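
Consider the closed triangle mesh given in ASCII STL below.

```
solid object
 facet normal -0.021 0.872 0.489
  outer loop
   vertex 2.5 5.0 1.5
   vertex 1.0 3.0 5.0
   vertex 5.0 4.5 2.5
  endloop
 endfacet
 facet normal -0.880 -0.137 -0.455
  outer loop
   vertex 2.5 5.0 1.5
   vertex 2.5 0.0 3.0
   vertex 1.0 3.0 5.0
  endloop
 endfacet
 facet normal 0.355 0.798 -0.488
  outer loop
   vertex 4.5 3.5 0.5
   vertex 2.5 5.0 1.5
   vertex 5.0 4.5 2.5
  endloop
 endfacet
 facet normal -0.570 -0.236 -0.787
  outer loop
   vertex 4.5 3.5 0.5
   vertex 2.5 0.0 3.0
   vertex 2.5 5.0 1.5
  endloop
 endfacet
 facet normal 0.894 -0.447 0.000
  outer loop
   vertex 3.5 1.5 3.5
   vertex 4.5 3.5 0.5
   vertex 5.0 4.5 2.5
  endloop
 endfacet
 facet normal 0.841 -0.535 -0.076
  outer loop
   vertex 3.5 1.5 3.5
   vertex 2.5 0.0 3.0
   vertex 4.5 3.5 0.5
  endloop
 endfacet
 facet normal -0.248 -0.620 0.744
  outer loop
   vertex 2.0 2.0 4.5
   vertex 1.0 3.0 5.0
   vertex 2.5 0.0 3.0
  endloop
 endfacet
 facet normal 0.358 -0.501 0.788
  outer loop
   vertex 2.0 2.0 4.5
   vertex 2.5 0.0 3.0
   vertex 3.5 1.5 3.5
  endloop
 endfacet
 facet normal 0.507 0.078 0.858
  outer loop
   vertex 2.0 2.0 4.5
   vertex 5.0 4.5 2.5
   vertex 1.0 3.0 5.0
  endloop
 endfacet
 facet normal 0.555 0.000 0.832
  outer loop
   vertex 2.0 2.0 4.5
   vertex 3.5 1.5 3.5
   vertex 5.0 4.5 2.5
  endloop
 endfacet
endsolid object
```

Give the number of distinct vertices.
7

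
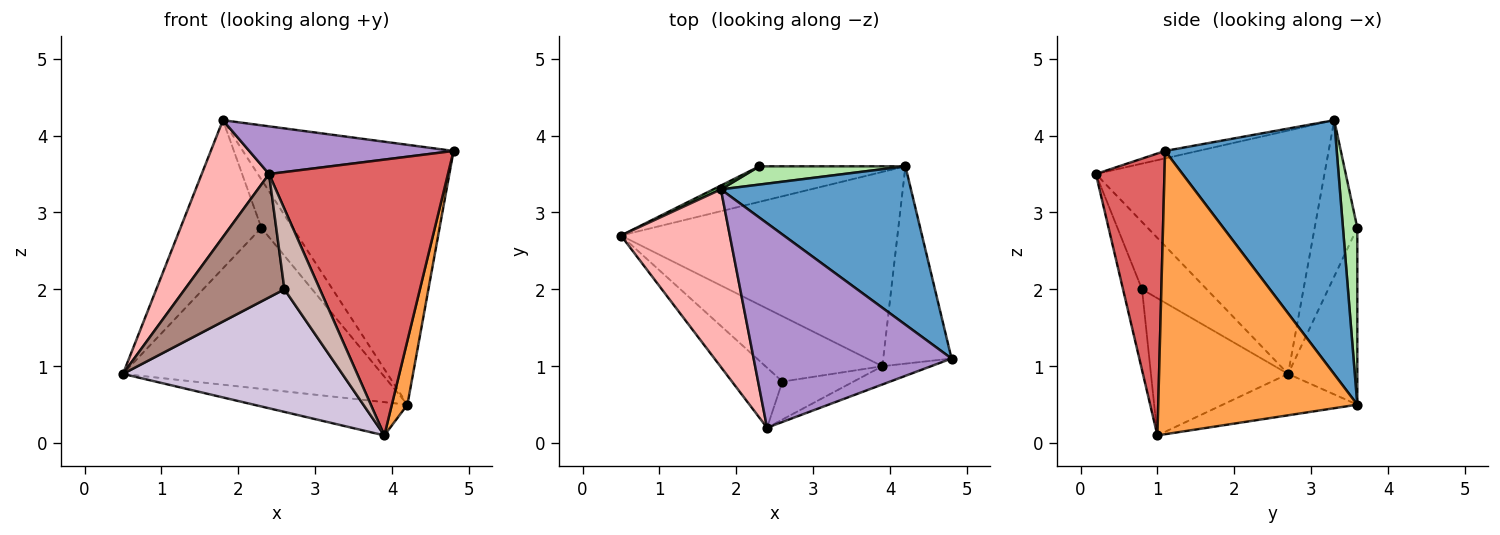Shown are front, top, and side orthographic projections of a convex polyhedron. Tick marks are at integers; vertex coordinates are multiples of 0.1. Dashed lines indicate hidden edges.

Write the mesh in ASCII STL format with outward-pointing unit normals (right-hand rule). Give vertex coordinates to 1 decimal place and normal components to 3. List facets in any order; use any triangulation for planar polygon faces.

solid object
 facet normal 0.571 0.701 0.427
  outer loop
   vertex 1.8 3.3 4.2
   vertex 4.8 1.1 3.8
   vertex 4.2 3.6 0.5
  endloop
 endfacet
 facet normal -0.146 0.167 -0.975
  outer loop
   vertex 3.9 1.0 0.1
   vertex 0.5 2.7 0.9
   vertex 4.2 3.6 0.5
  endloop
 endfacet
 facet normal 0.969 -0.076 -0.234
  outer loop
   vertex 3.9 1.0 0.1
   vertex 4.2 3.6 0.5
   vertex 4.8 1.1 3.8
  endloop
 endfacet
 facet normal -0.252 0.945 -0.208
  outer loop
   vertex 2.3 3.6 2.8
   vertex 4.2 3.6 0.5
   vertex 0.5 2.7 0.9
  endloop
 endfacet
 facet normal -0.466 0.884 0.023
  outer loop
   vertex 2.3 3.6 2.8
   vertex 0.5 2.7 0.9
   vertex 1.8 3.3 4.2
  endloop
 endfacet
 facet normal 0.393 0.860 0.325
  outer loop
   vertex 2.3 3.6 2.8
   vertex 1.8 3.3 4.2
   vertex 4.2 3.6 0.5
  endloop
 endfacet
 facet normal 0.357 -0.932 -0.062
  outer loop
   vertex 2.4 0.2 3.5
   vertex 3.9 1.0 0.1
   vertex 4.8 1.1 3.8
  endloop
 endfacet
 facet normal -0.881 -0.260 0.394
  outer loop
   vertex 2.4 0.2 3.5
   vertex 1.8 3.3 4.2
   vertex 0.5 2.7 0.9
  endloop
 endfacet
 facet normal -0.037 -0.227 0.973
  outer loop
   vertex 2.4 0.2 3.5
   vertex 4.8 1.1 3.8
   vertex 1.8 3.3 4.2
  endloop
 endfacet
 facet normal -0.483 -0.773 -0.412
  outer loop
   vertex 2.6 0.8 2.0
   vertex 0.5 2.7 0.9
   vertex 3.9 1.0 0.1
  endloop
 endfacet
 facet normal -0.505 -0.776 -0.378
  outer loop
   vertex 2.6 0.8 2.0
   vertex 2.4 0.2 3.5
   vertex 0.5 2.7 0.9
  endloop
 endfacet
 facet normal -0.436 -0.814 -0.384
  outer loop
   vertex 2.6 0.8 2.0
   vertex 3.9 1.0 0.1
   vertex 2.4 0.2 3.5
  endloop
 endfacet
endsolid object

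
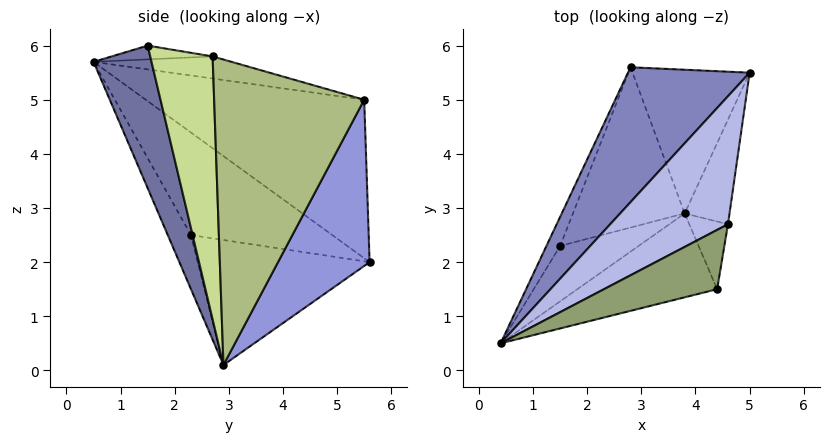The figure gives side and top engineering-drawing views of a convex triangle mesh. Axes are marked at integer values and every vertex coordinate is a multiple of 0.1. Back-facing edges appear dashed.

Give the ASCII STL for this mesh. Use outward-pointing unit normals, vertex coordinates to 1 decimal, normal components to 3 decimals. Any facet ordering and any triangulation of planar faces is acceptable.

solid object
 facet normal 0.252 -0.935 -0.248
  outer loop
   vertex 3.8 2.9 0.1
   vertex 4.4 1.5 6.0
   vertex 0.4 0.5 5.7
  endloop
 endfacet
 facet normal -0.615 0.632 0.472
  outer loop
   vertex 2.8 5.6 2.0
   vertex 0.4 0.5 5.7
   vertex 5.0 5.5 5.0
  endloop
 endfacet
 facet normal 0.667 0.578 -0.470
  outer loop
   vertex 2.8 5.6 2.0
   vertex 5.0 5.5 5.0
   vertex 3.8 2.9 0.1
  endloop
 endfacet
 facet normal -0.176 0.294 0.940
  outer loop
   vertex 4.6 2.7 5.8
   vertex 5.0 5.5 5.0
   vertex 0.4 0.5 5.7
  endloop
 endfacet
 facet normal -0.119 0.182 0.976
  outer loop
   vertex 4.6 2.7 5.8
   vertex 0.4 0.5 5.7
   vertex 4.4 1.5 6.0
  endloop
 endfacet
 facet normal 0.973 -0.180 -0.143
  outer loop
   vertex 4.6 2.7 5.8
   vertex 3.8 2.9 0.1
   vertex 5.0 5.5 5.0
  endloop
 endfacet
 facet normal 0.972 -0.186 -0.143
  outer loop
   vertex 4.6 2.7 5.8
   vertex 4.4 1.5 6.0
   vertex 3.8 2.9 0.1
  endloop
 endfacet
 facet normal -0.379 -0.745 -0.549
  outer loop
   vertex 1.5 2.3 2.5
   vertex 3.8 2.9 0.1
   vertex 0.4 0.5 5.7
  endloop
 endfacet
 facet normal -0.929 0.347 -0.124
  outer loop
   vertex 1.5 2.3 2.5
   vertex 0.4 0.5 5.7
   vertex 2.8 5.6 2.0
  endloop
 endfacet
 facet normal -0.732 0.189 -0.654
  outer loop
   vertex 1.5 2.3 2.5
   vertex 2.8 5.6 2.0
   vertex 3.8 2.9 0.1
  endloop
 endfacet
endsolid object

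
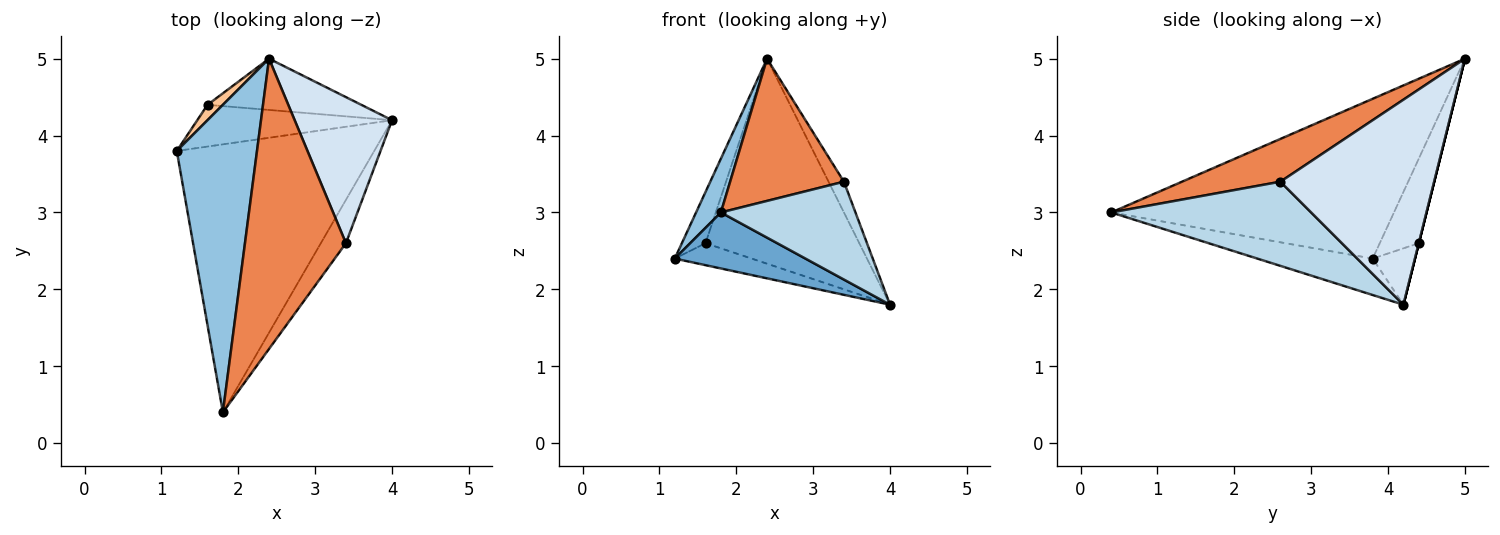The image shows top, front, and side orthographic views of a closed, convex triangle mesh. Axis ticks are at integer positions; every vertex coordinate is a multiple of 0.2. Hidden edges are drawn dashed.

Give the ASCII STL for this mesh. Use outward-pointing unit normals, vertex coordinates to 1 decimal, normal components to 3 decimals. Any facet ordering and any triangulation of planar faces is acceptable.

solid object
 facet normal -0.178 -0.201 -0.963
  outer loop
   vertex 1.8 0.4 3.0
   vertex 1.2 3.8 2.4
   vertex 4.0 4.2 1.8
  endloop
 endfacet
 facet normal -0.891 -0.078 0.447
  outer loop
   vertex 2.4 5.0 5.0
   vertex 1.2 3.8 2.4
   vertex 1.8 0.4 3.0
  endloop
 endfacet
 facet normal 0.805 -0.542 -0.240
  outer loop
   vertex 3.4 2.6 3.4
   vertex 1.8 0.4 3.0
   vertex 4.0 4.2 1.8
  endloop
 endfacet
 facet normal 0.900 0.090 0.427
  outer loop
   vertex 3.4 2.6 3.4
   vertex 4.0 4.2 1.8
   vertex 2.4 5.0 5.0
  endloop
 endfacet
 facet normal 0.356 -0.411 0.839
  outer loop
   vertex 3.4 2.6 3.4
   vertex 2.4 5.0 5.0
   vertex 1.8 0.4 3.0
  endloop
 endfacet
 facet normal -0.248 0.451 -0.857
  outer loop
   vertex 1.6 4.4 2.6
   vertex 4.0 4.2 1.8
   vertex 1.2 3.8 2.4
  endloop
 endfacet
 facet normal -0.845 0.512 0.154
  outer loop
   vertex 1.6 4.4 2.6
   vertex 1.2 3.8 2.4
   vertex 2.4 5.0 5.0
  endloop
 endfacet
 facet normal 0.000 0.970 -0.243
  outer loop
   vertex 1.6 4.4 2.6
   vertex 2.4 5.0 5.0
   vertex 4.0 4.2 1.8
  endloop
 endfacet
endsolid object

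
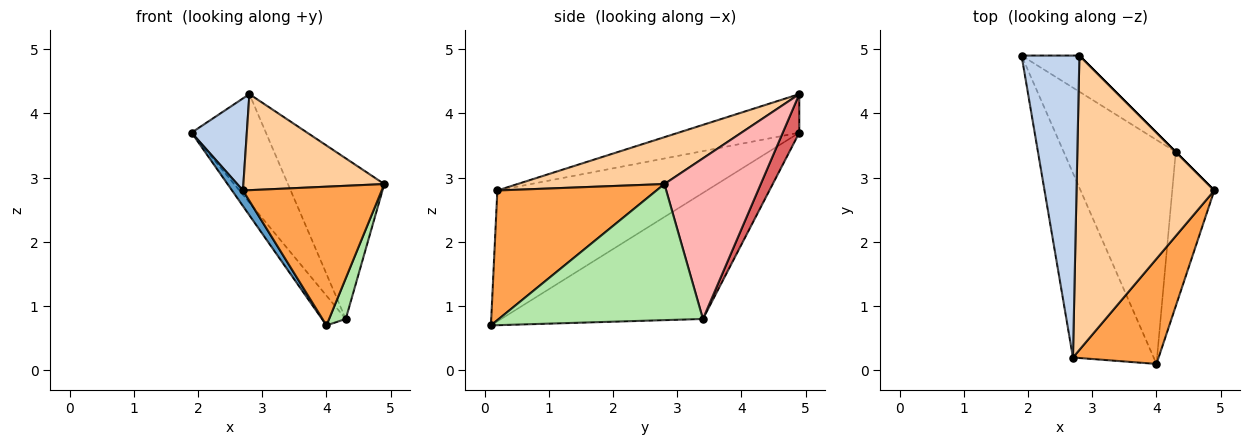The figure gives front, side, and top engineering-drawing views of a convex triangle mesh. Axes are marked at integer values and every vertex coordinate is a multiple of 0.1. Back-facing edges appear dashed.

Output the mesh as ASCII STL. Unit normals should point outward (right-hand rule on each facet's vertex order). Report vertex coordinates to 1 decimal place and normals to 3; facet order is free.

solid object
 facet normal -0.850 -0.044 -0.524
  outer loop
   vertex 2.7 0.2 2.8
   vertex 1.9 4.9 3.7
   vertex 4.0 0.1 0.7
  endloop
 endfacet
 facet normal -0.538 -0.246 0.806
  outer loop
   vertex 2.7 0.2 2.8
   vertex 2.8 4.9 4.3
   vertex 1.9 4.9 3.7
  endloop
 endfacet
 facet normal 0.675 -0.588 0.446
  outer loop
   vertex 2.7 0.2 2.8
   vertex 4.0 0.1 0.7
   vertex 4.9 2.8 2.9
  endloop
 endfacet
 facet normal 0.308 -0.295 0.904
  outer loop
   vertex 2.7 0.2 2.8
   vertex 4.9 2.8 2.9
   vertex 2.8 4.9 4.3
  endloop
 endfacet
 facet normal -0.745 0.088 -0.662
  outer loop
   vertex 4.3 3.4 0.8
   vertex 4.0 0.1 0.7
   vertex 1.9 4.9 3.7
  endloop
 endfacet
 facet normal 0.953 -0.078 -0.294
  outer loop
   vertex 4.3 3.4 0.8
   vertex 4.9 2.8 2.9
   vertex 4.0 0.1 0.7
  endloop
 endfacet
 facet normal 0.206 0.928 -0.309
  outer loop
   vertex 4.3 3.4 0.8
   vertex 1.9 4.9 3.7
   vertex 2.8 4.9 4.3
  endloop
 endfacet
 facet normal 0.707 0.707 0.000
  outer loop
   vertex 4.3 3.4 0.8
   vertex 2.8 4.9 4.3
   vertex 4.9 2.8 2.9
  endloop
 endfacet
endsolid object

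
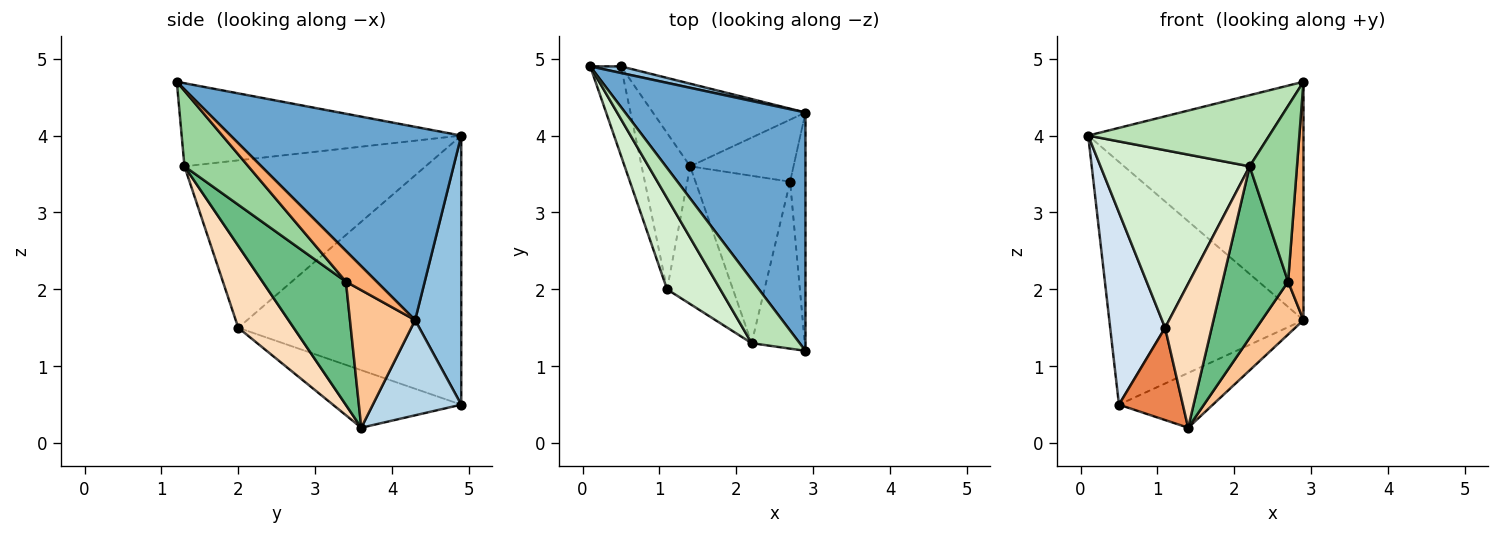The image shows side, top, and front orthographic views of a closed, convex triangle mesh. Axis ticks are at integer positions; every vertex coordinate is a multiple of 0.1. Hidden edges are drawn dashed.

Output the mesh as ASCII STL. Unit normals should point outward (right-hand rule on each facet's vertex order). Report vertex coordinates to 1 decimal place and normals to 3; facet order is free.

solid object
 facet normal 0.604 0.564 0.564
  outer loop
   vertex 2.9 4.3 1.6
   vertex 0.1 4.9 4.0
   vertex 2.9 1.2 4.7
  endloop
 endfacet
 facet normal 0.231 0.973 0.026
  outer loop
   vertex 2.9 4.3 1.6
   vertex 0.5 4.9 0.5
   vertex 0.1 4.9 4.0
  endloop
 endfacet
 facet normal 0.461 0.490 -0.739
  outer loop
   vertex 2.9 4.3 1.6
   vertex 1.4 3.6 0.2
   vertex 0.5 4.9 0.5
  endloop
 endfacet
 facet normal -0.965 -0.238 -0.110
  outer loop
   vertex 1.1 2.0 1.5
   vertex 0.1 4.9 4.0
   vertex 0.5 4.9 0.5
  endloop
 endfacet
 facet normal -0.714 -0.356 -0.603
  outer loop
   vertex 1.1 2.0 1.5
   vertex 0.5 4.9 0.5
   vertex 1.4 3.6 0.2
  endloop
 endfacet
 facet normal 0.816 -0.408 -0.408
  outer loop
   vertex 2.7 3.4 2.1
   vertex 2.9 4.3 1.6
   vertex 2.9 1.2 4.7
  endloop
 endfacet
 facet normal 0.712 -0.455 -0.535
  outer loop
   vertex 2.7 3.4 2.1
   vertex 1.4 3.6 0.2
   vertex 2.9 4.3 1.6
  endloop
 endfacet
 facet normal 0.652 -0.548 -0.524
  outer loop
   vertex 2.2 1.3 3.6
   vertex 1.1 2.0 1.5
   vertex 1.4 3.6 0.2
  endloop
 endfacet
 facet normal 0.673 -0.529 -0.516
  outer loop
   vertex 2.2 1.3 3.6
   vertex 1.4 3.6 0.2
   vertex 2.7 3.4 2.1
  endloop
 endfacet
 facet normal 0.699 -0.518 -0.492
  outer loop
   vertex 2.2 1.3 3.6
   vertex 2.7 3.4 2.1
   vertex 2.9 1.2 4.7
  endloop
 endfacet
 facet normal -0.755 -0.489 0.436
  outer loop
   vertex 2.2 1.3 3.6
   vertex 2.9 1.2 4.7
   vertex 0.1 4.9 4.0
  endloop
 endfacet
 facet normal -0.821 -0.508 0.261
  outer loop
   vertex 2.2 1.3 3.6
   vertex 0.1 4.9 4.0
   vertex 1.1 2.0 1.5
  endloop
 endfacet
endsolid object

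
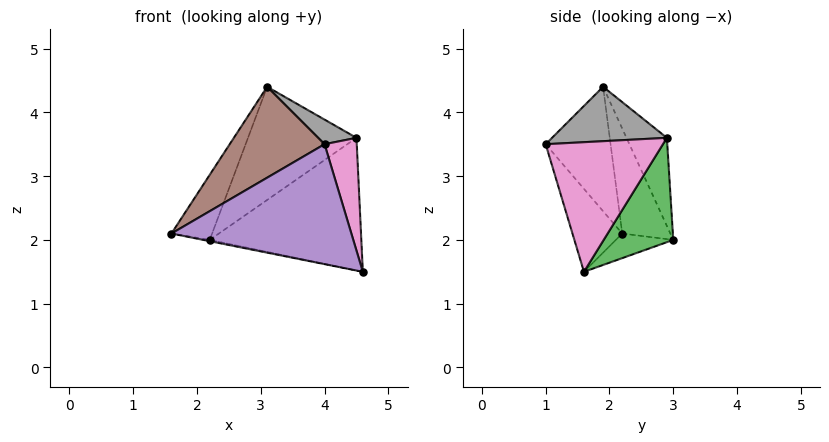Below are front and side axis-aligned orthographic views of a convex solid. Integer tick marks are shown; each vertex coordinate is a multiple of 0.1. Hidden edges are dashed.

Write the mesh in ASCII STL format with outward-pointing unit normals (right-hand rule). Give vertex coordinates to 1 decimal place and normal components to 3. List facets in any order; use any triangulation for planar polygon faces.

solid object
 facet normal -0.192 0.021 -0.981
  outer loop
   vertex 2.2 3.0 2.0
   vertex 4.6 1.6 1.5
   vertex 1.6 2.2 2.1
  endloop
 endfacet
 facet normal -0.660 0.558 0.503
  outer loop
   vertex 3.1 1.9 4.4
   vertex 2.2 3.0 2.0
   vertex 1.6 2.2 2.1
  endloop
 endfacet
 facet normal 0.367 0.799 -0.477
  outer loop
   vertex 4.5 2.9 3.6
   vertex 4.6 1.6 1.5
   vertex 2.2 3.0 2.0
  endloop
 endfacet
 facet normal -0.305 0.817 0.489
  outer loop
   vertex 4.5 2.9 3.6
   vertex 2.2 3.0 2.0
   vertex 3.1 1.9 4.4
  endloop
 endfacet
 facet normal -0.250 -0.904 -0.346
  outer loop
   vertex 4.0 1.0 3.5
   vertex 1.6 2.2 2.1
   vertex 4.6 1.6 1.5
  endloop
 endfacet
 facet normal -0.546 -0.799 0.252
  outer loop
   vertex 4.0 1.0 3.5
   vertex 3.1 1.9 4.4
   vertex 1.6 2.2 2.1
  endloop
 endfacet
 facet normal 0.944 -0.259 0.205
  outer loop
   vertex 4.0 1.0 3.5
   vertex 4.6 1.6 1.5
   vertex 4.5 2.9 3.6
  endloop
 endfacet
 facet normal 0.588 -0.196 0.784
  outer loop
   vertex 4.0 1.0 3.5
   vertex 4.5 2.9 3.6
   vertex 3.1 1.9 4.4
  endloop
 endfacet
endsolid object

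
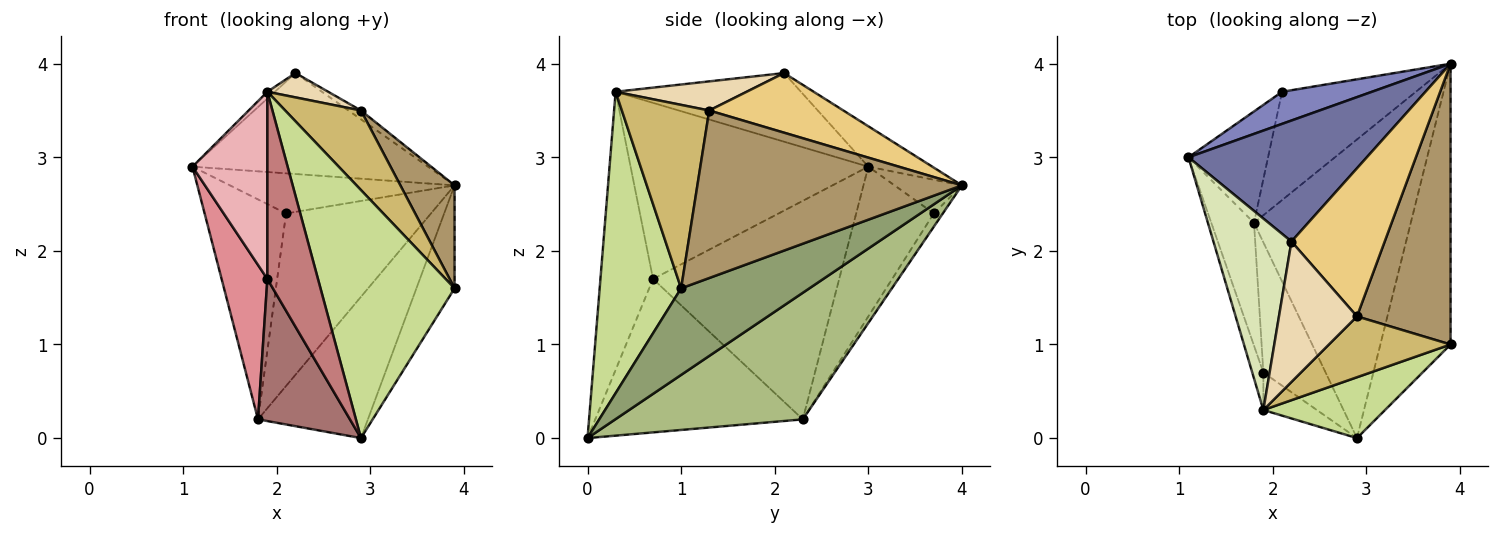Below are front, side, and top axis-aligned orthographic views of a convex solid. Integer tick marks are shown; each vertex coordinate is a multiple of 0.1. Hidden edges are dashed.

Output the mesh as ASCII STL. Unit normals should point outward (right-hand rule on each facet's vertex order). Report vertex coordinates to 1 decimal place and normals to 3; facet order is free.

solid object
 facet normal -0.171 0.631 0.757
  outer loop
   vertex 2.2 2.1 3.9
   vertex 3.9 4.0 2.7
   vertex 1.1 3.0 2.9
  endloop
 endfacet
 facet normal -0.228 0.760 0.608
  outer loop
   vertex 2.1 3.7 2.4
   vertex 1.1 3.0 2.9
   vertex 3.9 4.0 2.7
  endloop
 endfacet
 facet normal -0.648 0.680 -0.344
  outer loop
   vertex 2.1 3.7 2.4
   vertex 1.8 2.3 0.2
   vertex 1.1 3.0 2.9
  endloop
 endfacet
 facet normal -0.052 0.846 -0.531
  outer loop
   vertex 2.1 3.7 2.4
   vertex 3.9 4.0 2.7
   vertex 1.8 2.3 0.2
  endloop
 endfacet
 facet normal 0.757 0.225 -0.614
  outer loop
   vertex 2.9 0.0 0.0
   vertex 3.9 4.0 2.7
   vertex 3.9 1.0 1.6
  endloop
 endfacet
 facet normal 0.590 0.345 -0.730
  outer loop
   vertex 2.9 0.0 0.0
   vertex 1.8 2.3 0.2
   vertex 3.9 4.0 2.7
  endloop
 endfacet
 facet normal 0.508 -0.836 0.205
  outer loop
   vertex 1.9 0.3 3.7
   vertex 2.9 0.0 0.0
   vertex 3.9 1.0 1.6
  endloop
 endfacet
 facet normal -0.660 0.027 0.750
  outer loop
   vertex 1.9 0.3 3.7
   vertex 2.2 2.1 3.9
   vertex 1.1 3.0 2.9
  endloop
 endfacet
 facet normal 0.859 -0.176 0.480
  outer loop
   vertex 2.9 1.3 3.5
   vertex 3.9 1.0 1.6
   vertex 3.9 4.0 2.7
  endloop
 endfacet
 facet normal 0.675 -0.586 0.448
  outer loop
   vertex 2.9 1.3 3.5
   vertex 1.9 0.3 3.7
   vertex 3.9 1.0 1.6
  endloop
 endfacet
 facet normal 0.538 0.050 0.841
  outer loop
   vertex 2.9 1.3 3.5
   vertex 3.9 4.0 2.7
   vertex 2.2 2.1 3.9
  endloop
 endfacet
 facet normal 0.345 -0.160 0.925
  outer loop
   vertex 2.9 1.3 3.5
   vertex 2.2 2.1 3.9
   vertex 1.9 0.3 3.7
  endloop
 endfacet
 facet normal -0.857 -0.380 -0.348
  outer loop
   vertex 1.9 0.7 1.7
   vertex 1.8 2.3 0.2
   vertex 2.9 0.0 0.0
  endloop
 endfacet
 facet normal -0.714 -0.687 -0.137
  outer loop
   vertex 1.9 0.7 1.7
   vertex 2.9 0.0 0.0
   vertex 1.9 0.3 3.7
  endloop
 endfacet
 facet normal -0.954 -0.235 -0.187
  outer loop
   vertex 1.9 0.7 1.7
   vertex 1.1 3.0 2.9
   vertex 1.8 2.3 0.2
  endloop
 endfacet
 facet normal -0.952 -0.300 -0.060
  outer loop
   vertex 1.9 0.7 1.7
   vertex 1.9 0.3 3.7
   vertex 1.1 3.0 2.9
  endloop
 endfacet
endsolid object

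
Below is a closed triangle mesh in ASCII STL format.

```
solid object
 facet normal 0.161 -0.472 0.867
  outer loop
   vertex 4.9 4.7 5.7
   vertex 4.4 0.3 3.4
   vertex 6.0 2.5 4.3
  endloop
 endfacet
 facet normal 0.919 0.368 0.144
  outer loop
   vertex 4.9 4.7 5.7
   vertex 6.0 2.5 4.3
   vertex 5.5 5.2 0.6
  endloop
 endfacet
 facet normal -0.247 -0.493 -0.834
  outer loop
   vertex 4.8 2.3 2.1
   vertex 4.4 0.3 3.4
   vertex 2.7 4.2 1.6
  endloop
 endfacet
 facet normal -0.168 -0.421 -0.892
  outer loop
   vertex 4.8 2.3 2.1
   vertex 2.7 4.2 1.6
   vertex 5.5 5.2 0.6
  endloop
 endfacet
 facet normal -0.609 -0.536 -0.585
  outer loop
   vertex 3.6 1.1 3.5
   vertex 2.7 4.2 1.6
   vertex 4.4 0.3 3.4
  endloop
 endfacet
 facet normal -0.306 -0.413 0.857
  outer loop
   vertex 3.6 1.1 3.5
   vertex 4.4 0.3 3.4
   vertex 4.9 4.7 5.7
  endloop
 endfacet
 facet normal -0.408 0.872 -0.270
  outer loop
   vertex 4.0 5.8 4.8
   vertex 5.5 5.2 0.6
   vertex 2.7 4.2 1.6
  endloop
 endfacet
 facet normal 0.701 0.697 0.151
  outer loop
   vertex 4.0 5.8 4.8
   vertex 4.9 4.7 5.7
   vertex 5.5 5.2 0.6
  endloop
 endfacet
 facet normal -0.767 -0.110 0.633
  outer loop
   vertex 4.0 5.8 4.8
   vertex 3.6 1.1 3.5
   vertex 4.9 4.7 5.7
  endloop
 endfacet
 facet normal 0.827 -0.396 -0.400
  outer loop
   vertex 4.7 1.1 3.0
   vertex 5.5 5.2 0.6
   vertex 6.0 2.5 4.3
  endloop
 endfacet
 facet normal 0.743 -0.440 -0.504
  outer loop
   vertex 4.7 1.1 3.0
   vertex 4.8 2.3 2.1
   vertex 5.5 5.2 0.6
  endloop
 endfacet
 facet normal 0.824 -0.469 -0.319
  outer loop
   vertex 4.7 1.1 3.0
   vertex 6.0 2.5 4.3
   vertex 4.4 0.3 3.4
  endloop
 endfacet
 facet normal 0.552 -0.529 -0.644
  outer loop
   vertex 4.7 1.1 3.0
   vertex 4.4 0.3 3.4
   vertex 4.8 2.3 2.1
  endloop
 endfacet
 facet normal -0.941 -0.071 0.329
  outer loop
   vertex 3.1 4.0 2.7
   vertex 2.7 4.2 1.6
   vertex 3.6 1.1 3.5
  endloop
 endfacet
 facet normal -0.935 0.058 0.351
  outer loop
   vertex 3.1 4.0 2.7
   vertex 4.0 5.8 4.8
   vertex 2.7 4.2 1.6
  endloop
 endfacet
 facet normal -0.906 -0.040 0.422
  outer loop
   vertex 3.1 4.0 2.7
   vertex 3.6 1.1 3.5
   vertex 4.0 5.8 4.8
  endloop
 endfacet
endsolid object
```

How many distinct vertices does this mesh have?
10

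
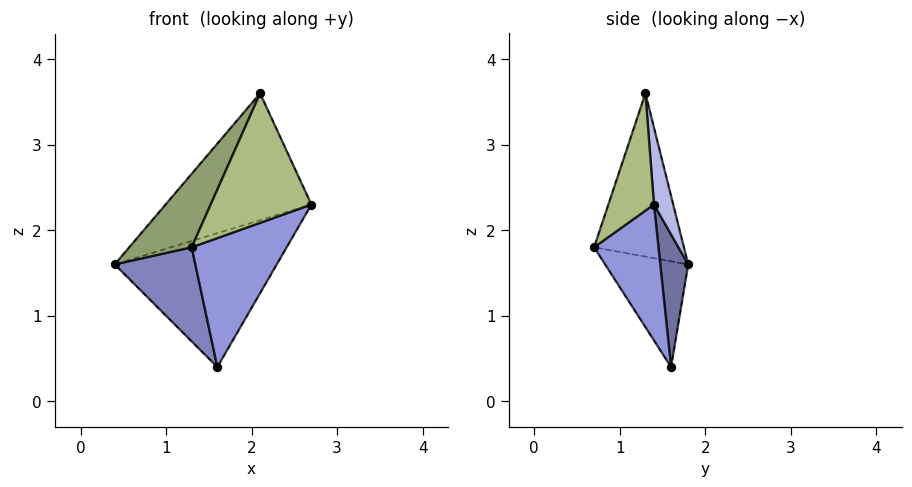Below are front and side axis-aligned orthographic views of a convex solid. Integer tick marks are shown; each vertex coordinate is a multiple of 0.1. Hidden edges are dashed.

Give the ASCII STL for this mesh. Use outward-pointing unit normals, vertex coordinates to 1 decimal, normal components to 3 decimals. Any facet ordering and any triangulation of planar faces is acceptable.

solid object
 facet normal 0.170 0.985 0.005
  outer loop
   vertex 1.6 1.6 0.4
   vertex 0.4 1.8 1.6
   vertex 2.7 1.4 2.3
  endloop
 endfacet
 facet normal -0.615 -0.597 -0.515
  outer loop
   vertex 1.6 1.6 0.4
   vertex 1.3 0.7 1.8
   vertex 0.4 1.8 1.6
  endloop
 endfacet
 facet normal 0.519 -0.765 -0.381
  outer loop
   vertex 1.6 1.6 0.4
   vertex 2.7 1.4 2.3
   vertex 1.3 0.7 1.8
  endloop
 endfacet
 facet normal 0.130 0.982 0.135
  outer loop
   vertex 2.1 1.3 3.6
   vertex 2.7 1.4 2.3
   vertex 0.4 1.8 1.6
  endloop
 endfacet
 facet normal -0.718 -0.499 0.485
  outer loop
   vertex 2.1 1.3 3.6
   vertex 0.4 1.8 1.6
   vertex 1.3 0.7 1.8
  endloop
 endfacet
 facet normal 0.410 -0.904 0.119
  outer loop
   vertex 2.1 1.3 3.6
   vertex 1.3 0.7 1.8
   vertex 2.7 1.4 2.3
  endloop
 endfacet
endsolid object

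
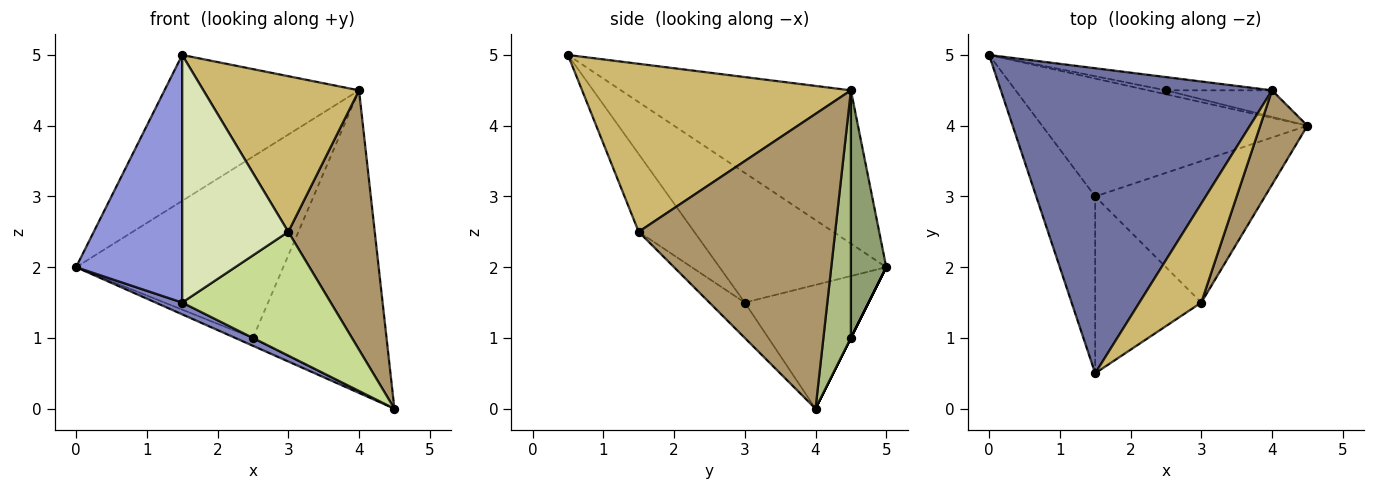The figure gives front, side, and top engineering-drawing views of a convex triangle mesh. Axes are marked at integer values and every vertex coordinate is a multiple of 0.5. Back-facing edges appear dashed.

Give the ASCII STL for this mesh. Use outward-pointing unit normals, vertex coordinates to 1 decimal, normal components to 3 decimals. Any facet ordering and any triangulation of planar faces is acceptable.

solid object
 facet normal -0.454 0.384 0.804
  outer loop
   vertex 4.0 4.5 4.5
   vertex 0.0 5.0 2.0
   vertex 1.5 0.5 5.0
  endloop
 endfacet
 facet normal -0.421 -0.090 -0.902
  outer loop
   vertex 1.5 3.0 1.5
   vertex 0.0 5.0 2.0
   vertex 4.5 4.0 0.0
  endloop
 endfacet
 facet normal -0.788 -0.501 -0.358
  outer loop
   vertex 1.5 3.0 1.5
   vertex 1.5 0.5 5.0
   vertex 0.0 5.0 2.0
  endloop
 endfacet
 facet normal 0.000 0.894 -0.447
  outer loop
   vertex 2.5 4.5 1.0
   vertex 4.5 4.0 0.0
   vertex 0.0 5.0 2.0
  endloop
 endfacet
 facet normal 0.168 0.983 -0.072
  outer loop
   vertex 2.5 4.5 1.0
   vertex 0.0 5.0 2.0
   vertex 4.0 4.5 4.5
  endloop
 endfacet
 facet normal 0.201 0.976 -0.086
  outer loop
   vertex 2.5 4.5 1.0
   vertex 4.0 4.5 4.5
   vertex 4.5 4.0 0.0
  endloop
 endfacet
 facet normal -0.155 -0.651 -0.743
  outer loop
   vertex 3.0 1.5 2.5
   vertex 1.5 3.0 1.5
   vertex 4.5 4.0 0.0
  endloop
 endfacet
 facet normal -0.392 -0.749 -0.535
  outer loop
   vertex 3.0 1.5 2.5
   vertex 1.5 0.5 5.0
   vertex 1.5 3.0 1.5
  endloop
 endfacet
 facet normal 0.906 -0.398 0.145
  outer loop
   vertex 3.0 1.5 2.5
   vertex 4.5 4.0 0.0
   vertex 4.0 4.5 4.5
  endloop
 endfacet
 facet normal 0.825 -0.477 0.304
  outer loop
   vertex 3.0 1.5 2.5
   vertex 4.0 4.5 4.5
   vertex 1.5 0.5 5.0
  endloop
 endfacet
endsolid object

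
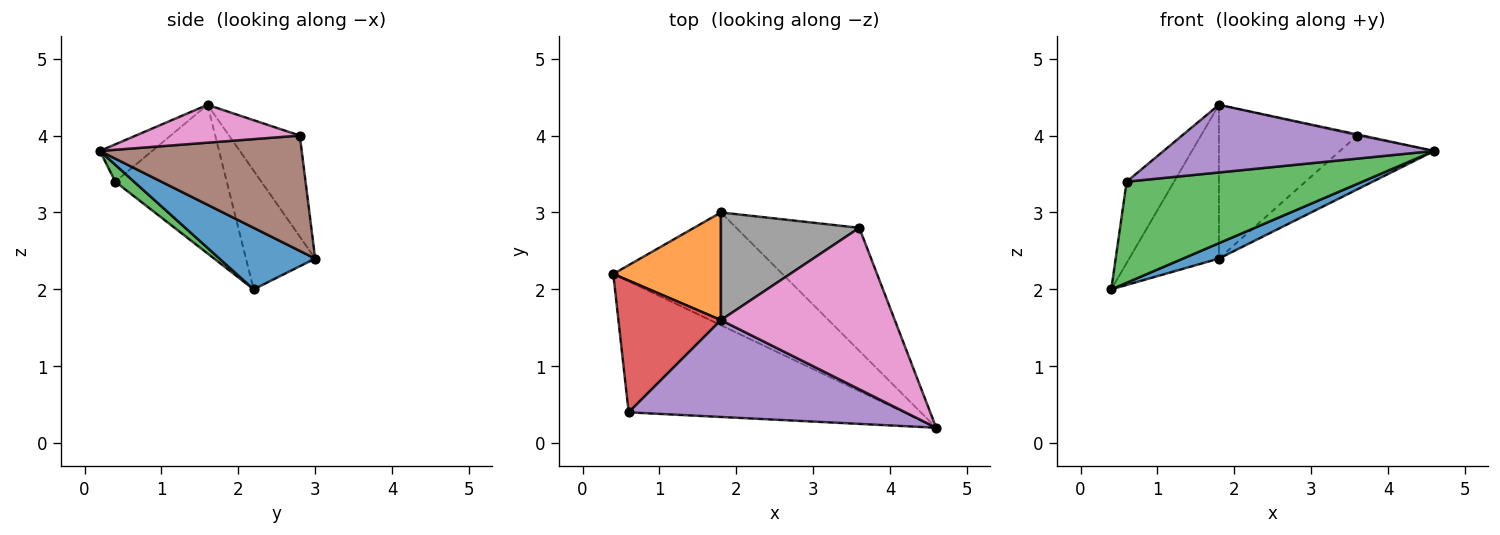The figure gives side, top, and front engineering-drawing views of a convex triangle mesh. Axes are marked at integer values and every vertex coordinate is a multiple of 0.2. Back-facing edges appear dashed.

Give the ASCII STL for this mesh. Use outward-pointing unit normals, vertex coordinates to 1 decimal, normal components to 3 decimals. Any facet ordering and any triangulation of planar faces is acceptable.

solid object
 facet normal 0.339 -0.127 -0.932
  outer loop
   vertex 1.8 3.0 2.4
   vertex 4.6 0.2 3.8
   vertex 0.4 2.2 2.0
  endloop
 endfacet
 facet normal -0.534 0.693 0.485
  outer loop
   vertex 1.8 1.6 4.4
   vertex 1.8 3.0 2.4
   vertex 0.4 2.2 2.0
  endloop
 endfacet
 facet normal 0.049 -0.610 -0.791
  outer loop
   vertex 0.6 0.4 3.4
   vertex 0.4 2.2 2.0
   vertex 4.6 0.2 3.8
  endloop
 endfacet
 facet normal -0.777 0.330 0.536
  outer loop
   vertex 0.6 0.4 3.4
   vertex 1.8 1.6 4.4
   vertex 0.4 2.2 2.0
  endloop
 endfacet
 facet normal -0.110 -0.569 0.815
  outer loop
   vertex 0.6 0.4 3.4
   vertex 4.6 0.2 3.8
   vertex 1.8 1.6 4.4
  endloop
 endfacet
 facet normal 0.652 0.304 -0.695
  outer loop
   vertex 3.6 2.8 4.0
   vertex 4.6 0.2 3.8
   vertex 1.8 3.0 2.4
  endloop
 endfacet
 facet normal 0.213 0.007 0.977
  outer loop
   vertex 3.6 2.8 4.0
   vertex 1.8 1.6 4.4
   vertex 4.6 0.2 3.8
  endloop
 endfacet
 facet normal -0.386 0.756 0.529
  outer loop
   vertex 3.6 2.8 4.0
   vertex 1.8 3.0 2.4
   vertex 1.8 1.6 4.4
  endloop
 endfacet
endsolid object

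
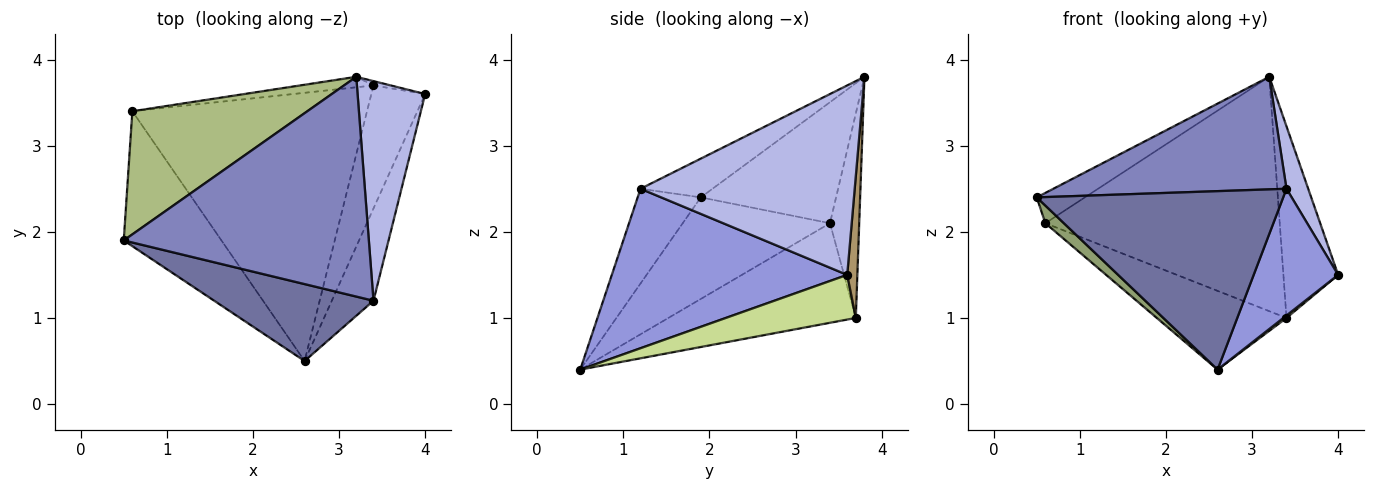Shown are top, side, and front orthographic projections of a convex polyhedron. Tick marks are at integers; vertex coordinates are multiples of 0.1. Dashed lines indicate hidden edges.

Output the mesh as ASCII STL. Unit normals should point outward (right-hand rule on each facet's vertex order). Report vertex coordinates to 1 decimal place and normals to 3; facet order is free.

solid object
 facet normal -0.229 -0.894 0.385
  outer loop
   vertex 3.4 1.2 2.5
   vertex 0.5 1.9 2.4
   vertex 2.6 0.5 0.4
  endloop
 endfacet
 facet normal -0.139 -0.451 0.881
  outer loop
   vertex 3.4 1.2 2.5
   vertex 3.2 3.8 3.8
   vertex 0.5 1.9 2.4
  endloop
 endfacet
 facet normal 0.914 -0.328 -0.239
  outer loop
   vertex 3.4 1.2 2.5
   vertex 2.6 0.5 0.4
   vertex 4.0 3.6 1.5
  endloop
 endfacet
 facet normal 0.938 -0.095 0.334
  outer loop
   vertex 3.4 1.2 2.5
   vertex 4.0 3.6 1.5
   vertex 3.2 3.8 3.8
  endloop
 endfacet
 facet normal -0.718 -0.090 -0.690
  outer loop
   vertex 0.6 3.4 2.1
   vertex 2.6 0.5 0.4
   vertex 0.5 1.9 2.4
  endloop
 endfacet
 facet normal -0.558 0.198 0.806
  outer loop
   vertex 0.6 3.4 2.1
   vertex 0.5 1.9 2.4
   vertex 3.2 3.8 3.8
  endloop
 endfacet
 facet normal 0.639 -0.015 -0.769
  outer loop
   vertex 3.4 3.7 1.0
   vertex 4.0 3.6 1.5
   vertex 2.6 0.5 0.4
  endloop
 endfacet
 facet normal -0.377 0.261 -0.889
  outer loop
   vertex 3.4 3.7 1.0
   vertex 2.6 0.5 0.4
   vertex 0.6 3.4 2.1
  endloop
 endfacet
 facet normal 0.182 0.983 -0.022
  outer loop
   vertex 3.4 3.7 1.0
   vertex 3.2 3.8 3.8
   vertex 4.0 3.6 1.5
  endloop
 endfacet
 facet normal -0.124 0.991 -0.044
  outer loop
   vertex 3.4 3.7 1.0
   vertex 0.6 3.4 2.1
   vertex 3.2 3.8 3.8
  endloop
 endfacet
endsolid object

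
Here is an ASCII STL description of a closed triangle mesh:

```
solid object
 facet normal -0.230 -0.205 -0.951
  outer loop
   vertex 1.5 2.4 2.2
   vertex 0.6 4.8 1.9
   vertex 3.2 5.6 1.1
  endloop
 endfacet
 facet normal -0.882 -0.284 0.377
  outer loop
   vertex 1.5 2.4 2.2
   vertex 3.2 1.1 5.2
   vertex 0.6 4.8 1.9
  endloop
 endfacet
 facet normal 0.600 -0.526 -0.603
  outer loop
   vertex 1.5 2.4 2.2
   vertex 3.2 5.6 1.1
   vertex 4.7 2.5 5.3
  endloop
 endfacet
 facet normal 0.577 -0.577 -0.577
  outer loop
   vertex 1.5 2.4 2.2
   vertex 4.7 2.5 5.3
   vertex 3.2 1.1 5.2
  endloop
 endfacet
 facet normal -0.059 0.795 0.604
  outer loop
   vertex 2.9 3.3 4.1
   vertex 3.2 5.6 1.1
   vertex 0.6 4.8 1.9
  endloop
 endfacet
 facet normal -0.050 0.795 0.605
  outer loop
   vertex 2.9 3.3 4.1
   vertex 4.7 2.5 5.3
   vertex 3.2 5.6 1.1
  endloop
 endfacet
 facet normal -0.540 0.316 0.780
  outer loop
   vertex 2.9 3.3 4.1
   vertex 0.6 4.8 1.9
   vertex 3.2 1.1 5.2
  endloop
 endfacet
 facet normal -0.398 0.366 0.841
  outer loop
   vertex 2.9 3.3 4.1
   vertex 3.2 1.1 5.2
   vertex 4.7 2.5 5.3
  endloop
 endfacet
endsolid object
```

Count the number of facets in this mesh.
8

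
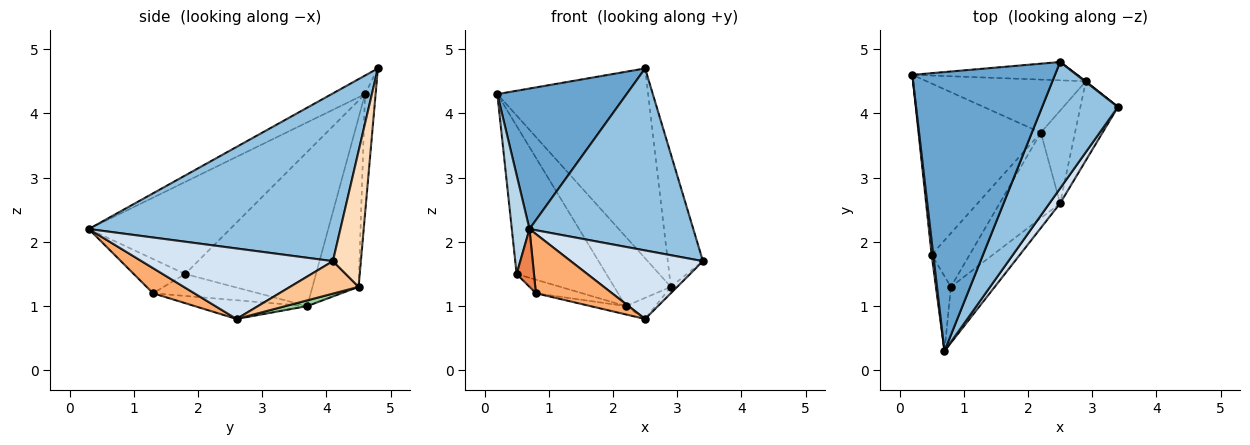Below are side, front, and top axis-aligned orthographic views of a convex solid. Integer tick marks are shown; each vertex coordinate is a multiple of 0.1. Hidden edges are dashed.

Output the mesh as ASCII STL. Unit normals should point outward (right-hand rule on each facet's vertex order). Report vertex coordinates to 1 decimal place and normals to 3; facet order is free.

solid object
 facet normal -0.115 -0.447 0.887
  outer loop
   vertex 2.5 4.8 4.7
   vertex 0.2 4.6 4.3
   vertex 0.7 0.3 2.2
  endloop
 endfacet
 facet normal 0.784 -0.510 0.354
  outer loop
   vertex 2.5 4.8 4.7
   vertex 0.7 0.3 2.2
   vertex 3.4 4.1 1.7
  endloop
 endfacet
 facet normal -0.992 -0.124 0.018
  outer loop
   vertex 0.5 1.8 1.5
   vertex 0.7 0.3 2.2
   vertex 0.2 4.6 4.3
  endloop
 endfacet
 facet normal 0.817 -0.564 0.123
  outer loop
   vertex 2.5 2.6 0.8
   vertex 3.4 4.1 1.7
   vertex 0.7 0.3 2.2
  endloop
 endfacet
 facet normal -0.875 -0.295 -0.383
  outer loop
   vertex 0.8 1.3 1.2
   vertex 0.7 0.3 2.2
   vertex 0.5 1.8 1.5
  endloop
 endfacet
 facet normal 0.366 -0.676 -0.639
  outer loop
   vertex 0.8 1.3 1.2
   vertex 2.5 2.6 0.8
   vertex 0.7 0.3 2.2
  endloop
 endfacet
 facet normal 0.653 0.061 -0.755
  outer loop
   vertex 2.9 4.5 1.3
   vertex 3.4 4.1 1.7
   vertex 2.5 2.6 0.8
  endloop
 endfacet
 facet normal 0.623 0.783 0.004
  outer loop
   vertex 2.9 4.5 1.3
   vertex 2.5 4.8 4.7
   vertex 3.4 4.1 1.7
  endloop
 endfacet
 facet normal -0.070 0.993 -0.096
  outer loop
   vertex 2.9 4.5 1.3
   vertex 0.2 4.6 4.3
   vertex 2.5 4.8 4.7
  endloop
 endfacet
 facet normal 0.162 0.219 -0.962
  outer loop
   vertex 2.2 3.7 1.0
   vertex 2.9 4.5 1.3
   vertex 2.5 2.6 0.8
  endloop
 endfacet
 facet normal -0.488 0.214 -0.846
  outer loop
   vertex 2.2 3.7 1.0
   vertex 0.8 1.3 1.2
   vertex 0.5 1.8 1.5
  endloop
 endfacet
 facet normal -0.295 0.093 -0.951
  outer loop
   vertex 2.2 3.7 1.0
   vertex 2.5 2.6 0.8
   vertex 0.8 1.3 1.2
  endloop
 endfacet
 facet normal -0.690 0.473 -0.547
  outer loop
   vertex 2.2 3.7 1.0
   vertex 0.5 1.8 1.5
   vertex 0.2 4.6 4.3
  endloop
 endfacet
 facet normal -0.543 0.667 -0.511
  outer loop
   vertex 2.2 3.7 1.0
   vertex 0.2 4.6 4.3
   vertex 2.9 4.5 1.3
  endloop
 endfacet
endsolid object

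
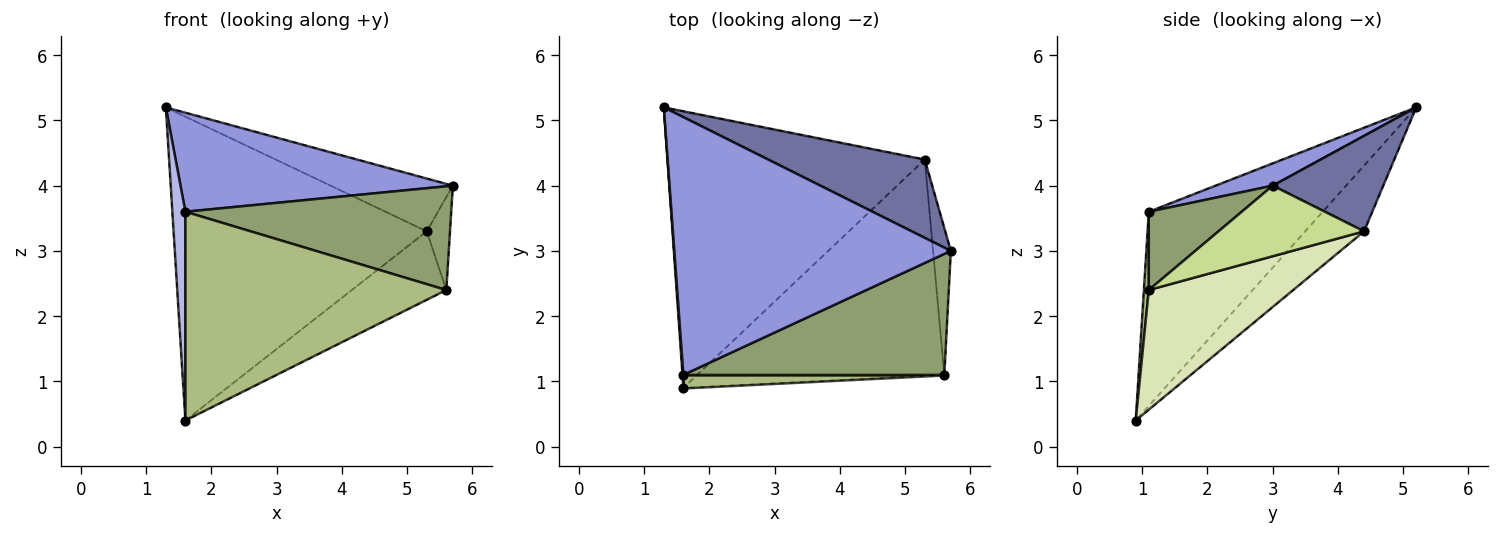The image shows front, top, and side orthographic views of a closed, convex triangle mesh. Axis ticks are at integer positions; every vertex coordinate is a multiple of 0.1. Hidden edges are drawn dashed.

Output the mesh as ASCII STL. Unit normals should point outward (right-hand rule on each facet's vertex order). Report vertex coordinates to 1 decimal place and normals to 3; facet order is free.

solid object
 facet normal 0.451 0.499 0.740
  outer loop
   vertex 5.3 4.4 3.3
   vertex 1.3 5.2 5.2
   vertex 5.7 3.0 4.0
  endloop
 endfacet
 facet normal -0.169 0.729 -0.663
  outer loop
   vertex 5.3 4.4 3.3
   vertex 1.6 0.9 0.4
   vertex 1.3 5.2 5.2
  endloop
 endfacet
 facet normal 0.075 -0.358 0.931
  outer loop
   vertex 1.6 1.1 3.6
   vertex 5.7 3.0 4.0
   vertex 1.3 5.2 5.2
  endloop
 endfacet
 facet normal -0.997 -0.075 0.005
  outer loop
   vertex 1.6 1.1 3.6
   vertex 1.3 5.2 5.2
   vertex 1.6 0.9 0.4
  endloop
 endfacet
 facet normal 0.222 -0.635 0.740
  outer loop
   vertex 5.6 1.1 2.4
   vertex 5.7 3.0 4.0
   vertex 1.6 1.1 3.6
  endloop
 endfacet
 facet normal 0.019 -0.998 0.062
  outer loop
   vertex 5.6 1.1 2.4
   vertex 1.6 1.1 3.6
   vertex 1.6 0.9 0.4
  endloop
 endfacet
 facet normal 0.958 0.153 -0.242
  outer loop
   vertex 5.6 1.1 2.4
   vertex 5.3 4.4 3.3
   vertex 5.7 3.0 4.0
  endloop
 endfacet
 facet normal 0.419 0.274 -0.866
  outer loop
   vertex 5.6 1.1 2.4
   vertex 1.6 0.9 0.4
   vertex 5.3 4.4 3.3
  endloop
 endfacet
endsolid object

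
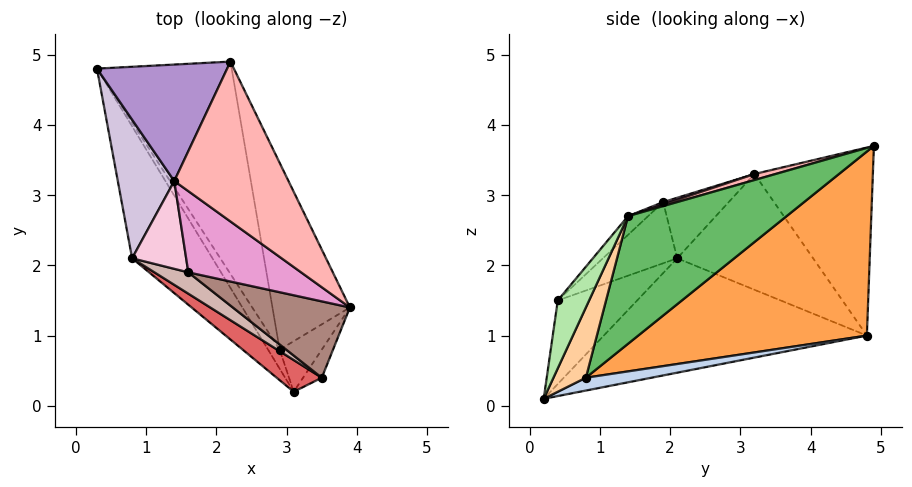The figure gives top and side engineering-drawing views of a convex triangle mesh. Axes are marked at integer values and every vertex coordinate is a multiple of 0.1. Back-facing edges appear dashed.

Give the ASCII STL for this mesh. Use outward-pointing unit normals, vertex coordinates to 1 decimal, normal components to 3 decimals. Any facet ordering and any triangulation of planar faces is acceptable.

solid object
 facet normal -0.764 -0.360 -0.536
  outer loop
   vertex 0.8 2.1 2.1
   vertex 0.3 4.8 1.0
   vertex 3.1 0.2 0.1
  endloop
 endfacet
 facet normal 0.641 0.503 -0.580
  outer loop
   vertex 2.9 0.8 0.4
   vertex 3.1 0.2 0.1
   vertex 0.3 4.8 1.0
  endloop
 endfacet
 facet normal 0.688 0.523 -0.503
  outer loop
   vertex 2.9 0.8 0.4
   vertex 0.3 4.8 1.0
   vertex 2.2 4.9 3.7
  endloop
 endfacet
 facet normal 0.754 0.477 -0.452
  outer loop
   vertex 2.9 0.8 0.4
   vertex 3.9 1.4 2.7
   vertex 3.1 0.2 0.1
  endloop
 endfacet
 facet normal 0.745 0.491 -0.452
  outer loop
   vertex 2.9 0.8 0.4
   vertex 2.2 4.9 3.7
   vertex 3.9 1.4 2.7
  endloop
 endfacet
 facet normal 0.962 -0.066 -0.265
  outer loop
   vertex 3.5 0.4 1.5
   vertex 3.1 0.2 0.1
   vertex 3.9 1.4 2.7
  endloop
 endfacet
 facet normal -0.474 -0.843 0.256
  outer loop
   vertex 3.5 0.4 1.5
   vertex 0.8 2.1 2.1
   vertex 3.1 0.2 0.1
  endloop
 endfacet
 facet normal 0.051 -0.251 0.967
  outer loop
   vertex 1.4 3.2 3.3
   vertex 3.9 1.4 2.7
   vertex 2.2 4.9 3.7
  endloop
 endfacet
 facet normal -0.797 0.245 0.552
  outer loop
   vertex 1.4 3.2 3.3
   vertex 2.2 4.9 3.7
   vertex 0.3 4.8 1.0
  endloop
 endfacet
 facet normal -0.899 0.012 0.438
  outer loop
   vertex 1.4 3.2 3.3
   vertex 0.3 4.8 1.0
   vertex 0.8 2.1 2.1
  endloop
 endfacet
 facet normal -0.105 -0.746 0.657
  outer loop
   vertex 1.6 1.9 2.9
   vertex 3.5 0.4 1.5
   vertex 3.9 1.4 2.7
  endloop
 endfacet
 facet normal -0.472 -0.842 0.262
  outer loop
   vertex 1.6 1.9 2.9
   vertex 0.8 2.1 2.1
   vertex 3.5 0.4 1.5
  endloop
 endfacet
 facet normal 0.020 -0.291 0.956
  outer loop
   vertex 1.6 1.9 2.9
   vertex 3.9 1.4 2.7
   vertex 1.4 3.2 3.3
  endloop
 endfacet
 facet normal -0.711 -0.305 0.634
  outer loop
   vertex 1.6 1.9 2.9
   vertex 1.4 3.2 3.3
   vertex 0.8 2.1 2.1
  endloop
 endfacet
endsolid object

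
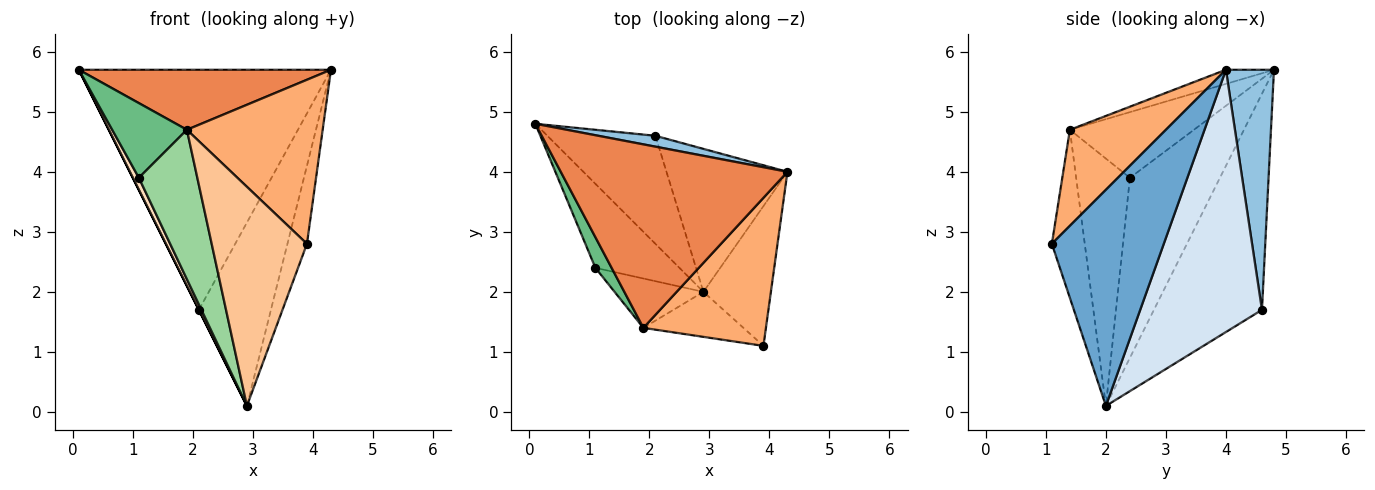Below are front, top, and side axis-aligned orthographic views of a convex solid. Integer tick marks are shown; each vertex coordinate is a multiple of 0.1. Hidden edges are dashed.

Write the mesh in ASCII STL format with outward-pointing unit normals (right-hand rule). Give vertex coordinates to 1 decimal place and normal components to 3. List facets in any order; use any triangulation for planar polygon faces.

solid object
 facet normal 0.942 0.164 -0.294
  outer loop
   vertex 2.9 2.0 0.1
   vertex 4.3 4.0 5.7
   vertex 3.9 1.1 2.8
  endloop
 endfacet
 facet normal 0.187 0.981 0.044
  outer loop
   vertex 2.1 4.6 1.7
   vertex 0.1 4.8 5.7
   vertex 4.3 4.0 5.7
  endloop
 endfacet
 facet normal -0.894 0.000 -0.447
  outer loop
   vertex 2.1 4.6 1.7
   vertex 2.9 2.0 0.1
   vertex 0.1 4.8 5.7
  endloop
 endfacet
 facet normal 0.800 0.473 -0.369
  outer loop
   vertex 2.1 4.6 1.7
   vertex 4.3 4.0 5.7
   vertex 2.9 2.0 0.1
  endloop
 endfacet
 facet normal -0.059 -0.310 0.949
  outer loop
   vertex 1.9 1.4 4.7
   vertex 4.3 4.0 5.7
   vertex 0.1 4.8 5.7
  endloop
 endfacet
 facet normal 0.465 -0.657 0.593
  outer loop
   vertex 1.9 1.4 4.7
   vertex 3.9 1.1 2.8
   vertex 4.3 4.0 5.7
  endloop
 endfacet
 facet normal -0.320 -0.928 -0.191
  outer loop
   vertex 1.9 1.4 4.7
   vertex 2.9 2.0 0.1
   vertex 3.9 1.1 2.8
  endloop
 endfacet
 facet normal -0.905 -0.060 -0.422
  outer loop
   vertex 1.1 2.4 3.9
   vertex 0.1 4.8 5.7
   vertex 2.9 2.0 0.1
  endloop
 endfacet
 facet normal -0.838 -0.505 0.207
  outer loop
   vertex 1.1 2.4 3.9
   vertex 1.9 1.4 4.7
   vertex 0.1 4.8 5.7
  endloop
 endfacet
 facet normal -0.658 -0.715 -0.236
  outer loop
   vertex 1.1 2.4 3.9
   vertex 2.9 2.0 0.1
   vertex 1.9 1.4 4.7
  endloop
 endfacet
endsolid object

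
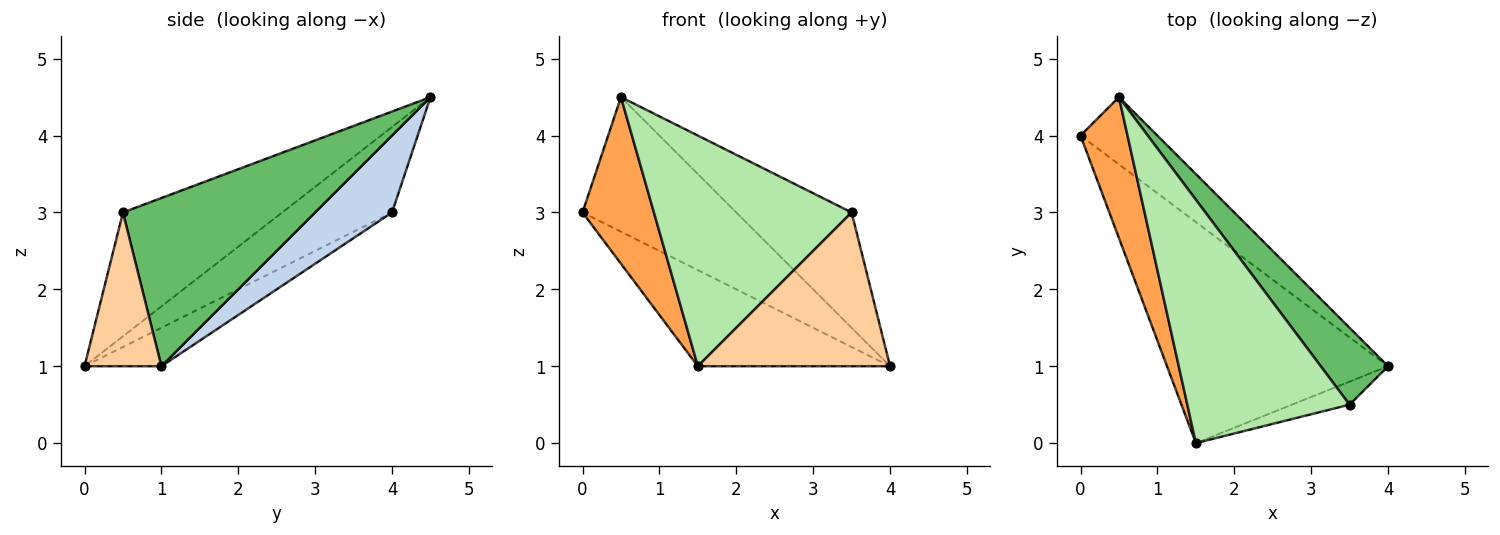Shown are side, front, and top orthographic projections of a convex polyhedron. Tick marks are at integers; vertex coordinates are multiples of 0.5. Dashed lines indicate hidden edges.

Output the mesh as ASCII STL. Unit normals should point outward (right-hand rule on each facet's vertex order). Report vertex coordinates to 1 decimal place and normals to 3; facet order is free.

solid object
 facet normal -0.157 0.394 -0.906
  outer loop
   vertex 1.5 0.0 1.0
   vertex 0.0 4.0 3.0
   vertex 4.0 1.0 1.0
  endloop
 endfacet
 facet normal 0.408 0.816 -0.408
  outer loop
   vertex 0.5 4.5 4.5
   vertex 4.0 1.0 1.0
   vertex 0.0 4.0 3.0
  endloop
 endfacet
 facet normal -0.761 -0.495 0.419
  outer loop
   vertex 0.5 4.5 4.5
   vertex 0.0 4.0 3.0
   vertex 1.5 0.0 1.0
  endloop
 endfacet
 facet normal 0.368 -0.920 -0.138
  outer loop
   vertex 3.5 0.5 3.0
   vertex 1.5 0.0 1.0
   vertex 4.0 1.0 1.0
  endloop
 endfacet
 facet normal 0.811 0.487 0.324
  outer loop
   vertex 3.5 0.5 3.0
   vertex 4.0 1.0 1.0
   vertex 0.5 4.5 4.5
  endloop
 endfacet
 facet normal -0.485 -0.602 0.635
  outer loop
   vertex 3.5 0.5 3.0
   vertex 0.5 4.5 4.5
   vertex 1.5 0.0 1.0
  endloop
 endfacet
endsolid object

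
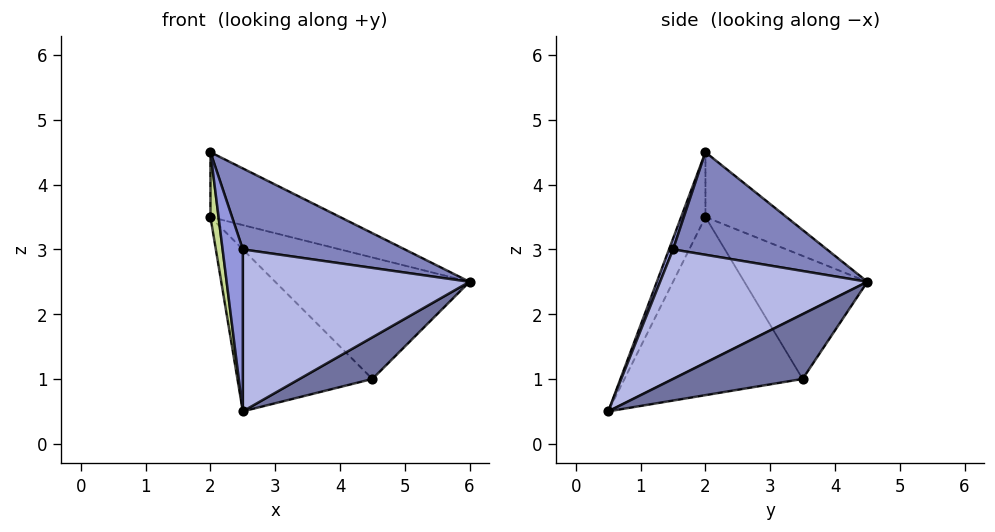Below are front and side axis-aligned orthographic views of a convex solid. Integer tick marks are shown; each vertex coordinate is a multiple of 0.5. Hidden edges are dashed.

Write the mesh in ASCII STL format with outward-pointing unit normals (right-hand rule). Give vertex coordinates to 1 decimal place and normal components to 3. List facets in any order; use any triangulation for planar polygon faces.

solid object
 facet normal 0.765 -0.431 -0.478
  outer loop
   vertex 4.5 3.5 1.0
   vertex 6.0 4.5 2.5
   vertex 2.5 0.5 0.5
  endloop
 endfacet
 facet normal 0.623 -0.656 0.426
  outer loop
   vertex 2.5 1.5 3.0
   vertex 6.0 4.5 2.5
   vertex 2.0 2.0 4.5
  endloop
 endfacet
 facet normal 0.183 -0.913 0.365
  outer loop
   vertex 2.5 1.5 3.0
   vertex 2.0 2.0 4.5
   vertex 2.5 0.5 0.5
  endloop
 endfacet
 facet normal 0.647 -0.708 0.283
  outer loop
   vertex 2.5 1.5 3.0
   vertex 2.5 0.5 0.5
   vertex 6.0 4.5 2.5
  endloop
 endfacet
 facet normal -0.530 0.848 0.000
  outer loop
   vertex 2.0 2.0 3.5
   vertex 2.0 2.0 4.5
   vertex 6.0 4.5 2.5
  endloop
 endfacet
 facet normal -0.535 0.844 -0.028
  outer loop
   vertex 2.0 2.0 3.5
   vertex 6.0 4.5 2.5
   vertex 4.5 3.5 1.0
  endloop
 endfacet
 facet normal -0.949 -0.316 0.000
  outer loop
   vertex 2.0 2.0 3.5
   vertex 2.5 0.5 0.5
   vertex 2.0 2.0 4.5
  endloop
 endfacet
 facet normal -0.731 0.554 -0.399
  outer loop
   vertex 2.0 2.0 3.5
   vertex 4.5 3.5 1.0
   vertex 2.5 0.5 0.5
  endloop
 endfacet
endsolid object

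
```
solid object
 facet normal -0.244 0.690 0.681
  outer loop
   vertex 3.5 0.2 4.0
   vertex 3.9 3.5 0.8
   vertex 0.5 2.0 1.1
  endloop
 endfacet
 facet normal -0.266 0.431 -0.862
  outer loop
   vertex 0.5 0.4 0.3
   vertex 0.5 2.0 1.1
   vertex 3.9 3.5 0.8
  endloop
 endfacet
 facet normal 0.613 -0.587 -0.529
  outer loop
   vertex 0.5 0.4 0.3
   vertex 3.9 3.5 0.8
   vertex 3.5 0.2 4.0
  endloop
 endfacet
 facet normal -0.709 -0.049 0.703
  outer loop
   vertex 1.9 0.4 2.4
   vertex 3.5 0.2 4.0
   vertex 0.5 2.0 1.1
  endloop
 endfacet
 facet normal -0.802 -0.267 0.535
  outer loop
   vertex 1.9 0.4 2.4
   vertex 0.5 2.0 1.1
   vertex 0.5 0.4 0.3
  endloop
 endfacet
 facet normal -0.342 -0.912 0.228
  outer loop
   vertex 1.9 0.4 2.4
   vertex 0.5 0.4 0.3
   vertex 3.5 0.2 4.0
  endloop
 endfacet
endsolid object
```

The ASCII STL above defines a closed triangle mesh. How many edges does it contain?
9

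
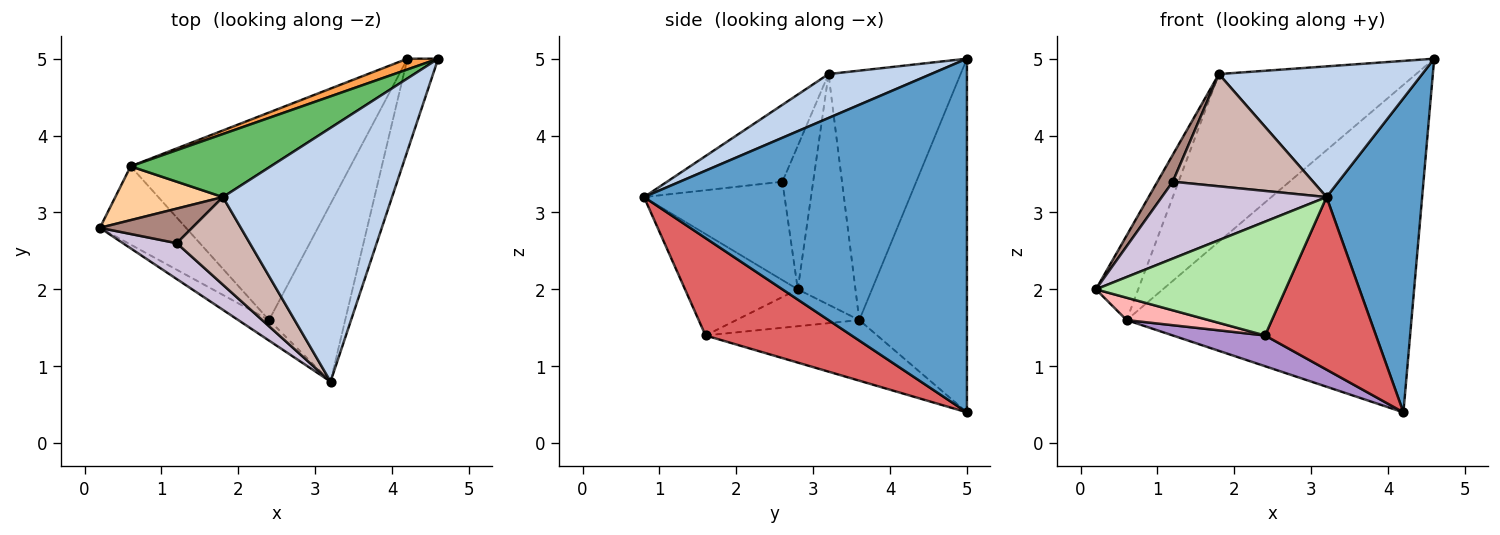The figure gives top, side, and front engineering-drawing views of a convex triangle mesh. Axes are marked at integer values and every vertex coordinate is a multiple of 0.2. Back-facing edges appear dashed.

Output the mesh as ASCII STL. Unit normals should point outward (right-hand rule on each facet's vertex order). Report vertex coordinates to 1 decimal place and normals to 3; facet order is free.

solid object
 facet normal 0.956 -0.283 -0.083
  outer loop
   vertex 4.2 5.0 0.4
   vertex 4.6 5.0 5.0
   vertex 3.2 0.8 3.2
  endloop
 endfacet
 facet normal 0.225 -0.446 0.866
  outer loop
   vertex 1.8 3.2 4.8
   vertex 3.2 0.8 3.2
   vertex 4.6 5.0 5.0
  endloop
 endfacet
 facet normal -0.353 0.935 0.031
  outer loop
   vertex 0.6 3.6 1.6
   vertex 4.6 5.0 5.0
   vertex 4.2 5.0 0.4
  endloop
 endfacet
 facet normal -0.755 0.553 0.352
  outer loop
   vertex 0.6 3.6 1.6
   vertex 0.2 2.8 2.0
   vertex 1.8 3.2 4.8
  endloop
 endfacet
 facet normal -0.531 0.793 0.298
  outer loop
   vertex 0.6 3.6 1.6
   vertex 1.8 3.2 4.8
   vertex 4.6 5.0 5.0
  endloop
 endfacet
 facet normal -0.505 -0.849 -0.153
  outer loop
   vertex 2.4 1.6 1.4
   vertex 3.2 0.8 3.2
   vertex 0.2 2.8 2.0
  endloop
 endfacet
 facet normal 0.676 -0.513 -0.529
  outer loop
   vertex 2.4 1.6 1.4
   vertex 4.2 5.0 0.4
   vertex 3.2 0.8 3.2
  endloop
 endfacet
 facet normal -0.381 -0.254 -0.889
  outer loop
   vertex 2.4 1.6 1.4
   vertex 0.2 2.8 2.0
   vertex 0.6 3.6 1.6
  endloop
 endfacet
 facet normal -0.263 -0.141 -0.954
  outer loop
   vertex 2.4 1.6 1.4
   vertex 0.6 3.6 1.6
   vertex 4.2 5.0 0.4
  endloop
 endfacet
 facet normal -0.612 -0.717 0.335
  outer loop
   vertex 1.2 2.6 3.4
   vertex 0.2 2.8 2.0
   vertex 3.2 0.8 3.2
  endloop
 endfacet
 facet normal -0.775 -0.388 0.498
  outer loop
   vertex 1.2 2.6 3.4
   vertex 1.8 3.2 4.8
   vertex 0.2 2.8 2.0
  endloop
 endfacet
 facet normal -0.544 -0.662 0.517
  outer loop
   vertex 1.2 2.6 3.4
   vertex 3.2 0.8 3.2
   vertex 1.8 3.2 4.8
  endloop
 endfacet
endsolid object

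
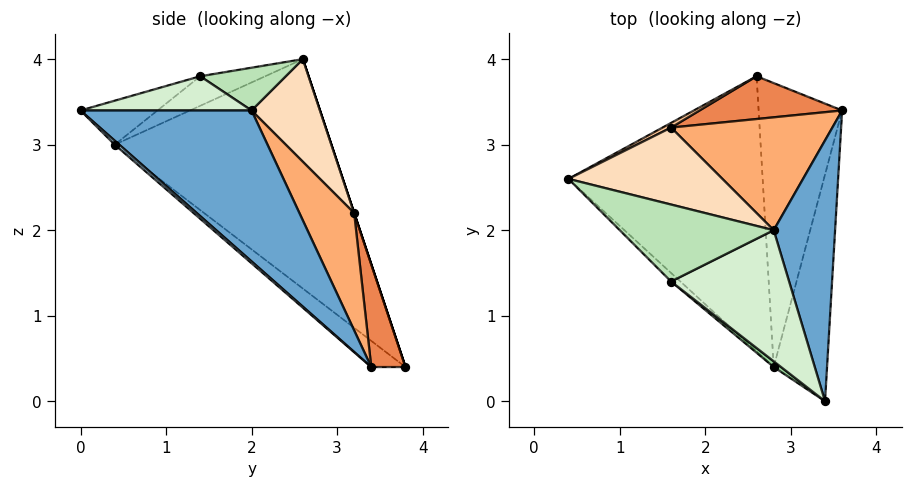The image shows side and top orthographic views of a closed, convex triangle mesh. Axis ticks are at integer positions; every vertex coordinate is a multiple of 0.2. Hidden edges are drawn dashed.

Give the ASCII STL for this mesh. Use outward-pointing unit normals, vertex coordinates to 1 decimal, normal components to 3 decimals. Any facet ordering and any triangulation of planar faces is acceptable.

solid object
 facet normal 0.893 0.268 0.363
  outer loop
   vertex 2.8 2.0 3.4
   vertex 3.4 0.0 3.4
   vertex 3.6 3.4 0.4
  endloop
 endfacet
 facet normal -0.672 -0.474 -0.569
  outer loop
   vertex 2.8 0.4 3.0
   vertex 0.4 2.6 4.0
   vertex 2.6 3.8 0.4
  endloop
 endfacet
 facet normal 0.056 -0.662 -0.747
  outer loop
   vertex 2.8 0.4 3.0
   vertex 3.6 3.4 0.4
   vertex 3.4 0.0 3.4
  endloop
 endfacet
 facet normal -0.239 -0.599 -0.764
  outer loop
   vertex 2.8 0.4 3.0
   vertex 2.6 3.8 0.4
   vertex 3.6 3.4 0.4
  endloop
 endfacet
 facet normal 0.330 0.825 0.458
  outer loop
   vertex 1.6 3.2 2.2
   vertex 3.6 3.4 0.4
   vertex 2.6 3.8 0.4
  endloop
 endfacet
 facet normal 0.342 0.813 0.471
  outer loop
   vertex 1.6 3.2 2.2
   vertex 2.8 2.0 3.4
   vertex 3.6 3.4 0.4
  endloop
 endfacet
 facet normal 0.000 0.949 0.316
  outer loop
   vertex 1.6 3.2 2.2
   vertex 2.6 3.8 0.4
   vertex 0.4 2.6 4.0
  endloop
 endfacet
 facet normal 0.324 0.811 0.487
  outer loop
   vertex 1.6 3.2 2.2
   vertex 0.4 2.6 4.0
   vertex 2.8 2.0 3.4
  endloop
 endfacet
 facet normal -0.708 -0.670 -0.223
  outer loop
   vertex 1.6 1.4 3.8
   vertex 0.4 2.6 4.0
   vertex 2.8 0.4 3.0
  endloop
 endfacet
 facet normal -0.597 -0.796 0.100
  outer loop
   vertex 1.6 1.4 3.8
   vertex 2.8 0.4 3.0
   vertex 3.4 0.0 3.4
  endloop
 endfacet
 facet normal 0.266 0.106 0.958
  outer loop
   vertex 1.6 1.4 3.8
   vertex 2.8 2.0 3.4
   vertex 0.4 2.6 4.0
  endloop
 endfacet
 facet normal 0.277 0.083 0.957
  outer loop
   vertex 1.6 1.4 3.8
   vertex 3.4 0.0 3.4
   vertex 2.8 2.0 3.4
  endloop
 endfacet
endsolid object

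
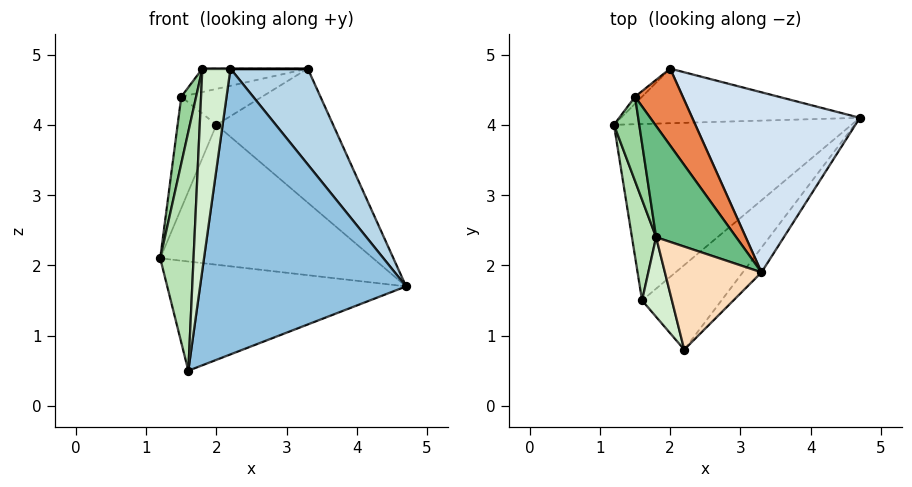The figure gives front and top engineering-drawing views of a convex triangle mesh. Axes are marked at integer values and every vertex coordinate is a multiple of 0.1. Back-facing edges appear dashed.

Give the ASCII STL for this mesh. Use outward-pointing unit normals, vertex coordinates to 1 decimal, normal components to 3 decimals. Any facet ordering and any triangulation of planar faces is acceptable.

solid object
 facet normal -0.112 0.523 -0.845
  outer loop
   vertex 1.6 1.5 0.5
   vertex 1.2 4.0 2.1
   vertex 4.7 4.1 1.7
  endloop
 endfacet
 facet normal 0.675 -0.708 -0.209
  outer loop
   vertex 1.6 1.5 0.5
   vertex 4.7 4.1 1.7
   vertex 2.2 0.8 4.8
  endloop
 endfacet
 facet normal 0.696 -0.696 -0.180
  outer loop
   vertex 3.3 1.9 4.8
   vertex 2.2 0.8 4.8
   vertex 4.7 4.1 1.7
  endloop
 endfacet
 facet normal 0.642 0.458 0.615
  outer loop
   vertex 2.0 4.8 4.0
   vertex 3.3 1.9 4.8
   vertex 4.7 4.1 1.7
  endloop
 endfacet
 facet normal 0.360 0.395 0.845
  outer loop
   vertex 2.0 4.8 4.0
   vertex 1.5 4.4 4.4
   vertex 3.3 1.9 4.8
  endloop
 endfacet
 facet normal -0.068 0.929 -0.363
  outer loop
   vertex 2.0 4.8 4.0
   vertex 4.7 4.1 1.7
   vertex 1.2 4.0 2.1
  endloop
 endfacet
 facet normal -0.647 0.761 -0.048
  outer loop
   vertex 2.0 4.8 4.0
   vertex 1.2 4.0 2.1
   vertex 1.5 4.4 4.4
  endloop
 endfacet
 facet normal 0.000 0.000 1.000
  outer loop
   vertex 1.8 2.4 4.8
   vertex 2.2 0.8 4.8
   vertex 3.3 1.9 4.8
  endloop
 endfacet
 facet normal 0.069 0.206 0.976
  outer loop
   vertex 1.8 2.4 4.8
   vertex 3.3 1.9 4.8
   vertex 1.5 4.4 4.4
  endloop
 endfacet
 facet normal -0.982 -0.118 0.149
  outer loop
   vertex 1.8 2.4 4.8
   vertex 1.5 4.4 4.4
   vertex 1.2 4.0 2.1
  endloop
 endfacet
 facet normal -0.973 -0.213 0.090
  outer loop
   vertex 1.8 2.4 4.8
   vertex 1.2 4.0 2.1
   vertex 1.6 1.5 0.5
  endloop
 endfacet
 facet normal -0.966 -0.241 0.095
  outer loop
   vertex 1.8 2.4 4.8
   vertex 1.6 1.5 0.5
   vertex 2.2 0.8 4.8
  endloop
 endfacet
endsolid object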